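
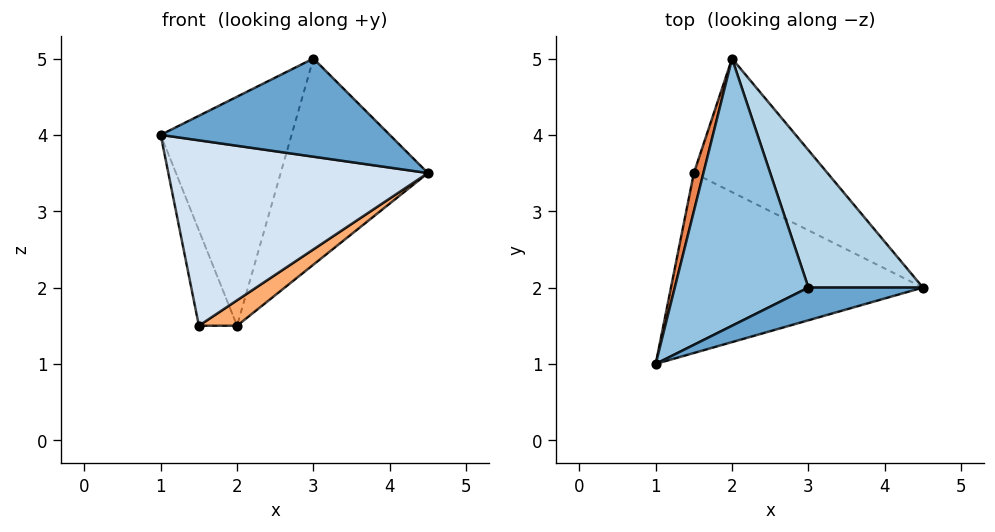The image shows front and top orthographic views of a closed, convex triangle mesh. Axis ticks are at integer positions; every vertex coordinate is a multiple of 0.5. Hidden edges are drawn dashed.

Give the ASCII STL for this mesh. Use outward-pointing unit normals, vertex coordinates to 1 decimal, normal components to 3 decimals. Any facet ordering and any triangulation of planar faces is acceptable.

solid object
 facet normal 0.302 -0.905 0.302
  outer loop
   vertex 3.0 2.0 5.0
   vertex 1.0 1.0 4.0
   vertex 4.5 2.0 3.5
  endloop
 endfacet
 facet normal -0.576 0.532 0.621
  outer loop
   vertex 3.0 2.0 5.0
   vertex 2.0 5.0 1.5
   vertex 1.0 1.0 4.0
  endloop
 endfacet
 facet normal 0.485 0.728 0.485
  outer loop
   vertex 3.0 2.0 5.0
   vertex 4.5 2.0 3.5
   vertex 2.0 5.0 1.5
  endloop
 endfacet
 facet normal 0.105 -0.714 -0.693
  outer loop
   vertex 1.5 3.5 1.5
   vertex 4.5 2.0 3.5
   vertex 1.0 1.0 4.0
  endloop
 endfacet
 facet normal -0.941 0.314 0.125
  outer loop
   vertex 1.5 3.5 1.5
   vertex 1.0 1.0 4.0
   vertex 2.0 5.0 1.5
  endloop
 endfacet
 facet normal 0.489 -0.163 -0.857
  outer loop
   vertex 1.5 3.5 1.5
   vertex 2.0 5.0 1.5
   vertex 4.5 2.0 3.5
  endloop
 endfacet
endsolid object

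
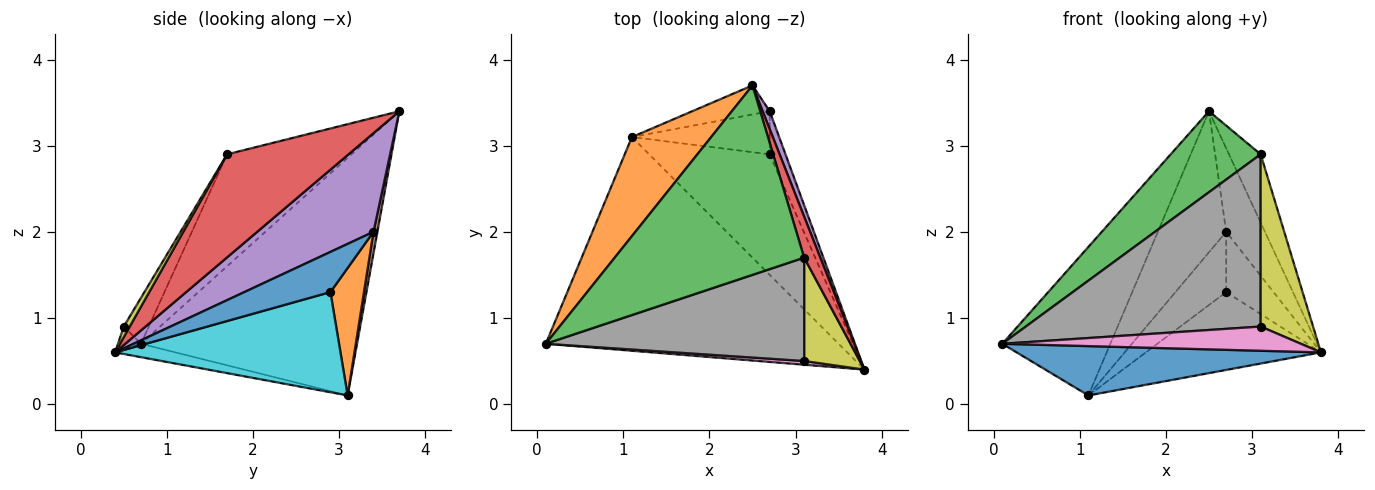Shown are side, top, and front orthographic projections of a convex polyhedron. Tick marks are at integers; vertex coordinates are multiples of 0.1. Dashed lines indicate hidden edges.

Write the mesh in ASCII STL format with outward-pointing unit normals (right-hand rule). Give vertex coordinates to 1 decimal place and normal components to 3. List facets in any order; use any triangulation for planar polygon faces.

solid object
 facet normal -0.045 -0.225 -0.973
  outer loop
   vertex 1.1 3.1 0.1
   vertex 3.8 0.4 0.6
   vertex 0.1 0.7 0.7
  endloop
 endfacet
 facet normal -0.857 0.429 0.286
  outer loop
   vertex 1.1 3.1 0.1
   vertex 0.1 0.7 0.7
   vertex 2.5 3.7 3.4
  endloop
 endfacet
 facet normal -0.477 -0.345 0.808
  outer loop
   vertex 3.1 1.7 2.9
   vertex 2.5 3.7 3.4
   vertex 0.1 0.7 0.7
  endloop
 endfacet
 facet normal 0.957 0.249 0.150
  outer loop
   vertex 3.1 1.7 2.9
   vertex 3.8 0.4 0.6
   vertex 2.5 3.7 3.4
  endloop
 endfacet
 facet normal 0.947 0.316 0.068
  outer loop
   vertex 2.7 3.4 2.0
   vertex 2.5 3.7 3.4
   vertex 3.8 0.4 0.6
  endloop
 endfacet
 facet normal 0.056 0.978 -0.202
  outer loop
   vertex 2.7 3.4 2.0
   vertex 1.1 3.1 0.1
   vertex 2.5 3.7 3.4
  endloop
 endfacet
 facet normal -0.076 -0.986 0.152
  outer loop
   vertex 3.1 0.5 0.9
   vertex 0.1 0.7 0.7
   vertex 3.8 0.4 0.6
  endloop
 endfacet
 facet normal -0.091 -0.854 0.512
  outer loop
   vertex 3.1 0.5 0.9
   vertex 3.1 1.7 2.9
   vertex 0.1 0.7 0.7
  endloop
 endfacet
 facet normal 0.098 -0.853 0.512
  outer loop
   vertex 3.1 0.5 0.9
   vertex 3.8 0.4 0.6
   vertex 3.1 1.7 2.9
  endloop
 endfacet
 facet normal 0.572 0.445 -0.689
  outer loop
   vertex 2.7 2.9 1.3
   vertex 3.8 0.4 0.6
   vertex 1.1 3.1 0.1
  endloop
 endfacet
 facet normal 0.829 0.456 -0.325
  outer loop
   vertex 2.7 2.9 1.3
   vertex 2.7 3.4 2.0
   vertex 3.8 0.4 0.6
  endloop
 endfacet
 facet normal 0.474 0.717 -0.512
  outer loop
   vertex 2.7 2.9 1.3
   vertex 1.1 3.1 0.1
   vertex 2.7 3.4 2.0
  endloop
 endfacet
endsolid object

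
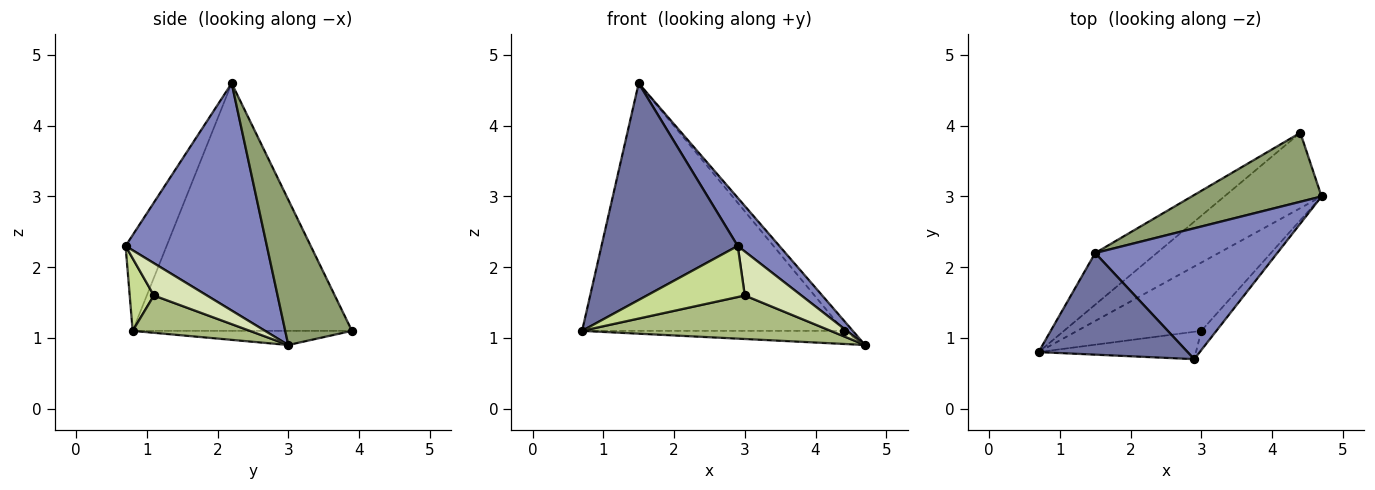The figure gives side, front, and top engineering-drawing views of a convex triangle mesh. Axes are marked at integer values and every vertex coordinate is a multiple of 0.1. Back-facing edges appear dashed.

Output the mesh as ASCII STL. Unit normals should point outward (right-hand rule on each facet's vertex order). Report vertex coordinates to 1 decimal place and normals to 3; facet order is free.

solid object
 facet normal -0.263 -0.874 0.410
  outer loop
   vertex 1.5 2.2 4.6
   vertex 0.7 0.8 1.1
   vertex 2.9 0.7 2.3
  endloop
 endfacet
 facet normal 0.761 -0.224 0.609
  outer loop
   vertex 1.5 2.2 4.6
   vertex 2.9 0.7 2.3
   vertex 4.7 3.0 0.9
  endloop
 endfacet
 facet normal -0.142 0.169 -0.975
  outer loop
   vertex 4.4 3.9 1.1
   vertex 4.7 3.0 0.9
   vertex 0.7 0.8 1.1
  endloop
 endfacet
 facet normal -0.634 0.757 -0.158
  outer loop
   vertex 4.4 3.9 1.1
   vertex 0.7 0.8 1.1
   vertex 1.5 2.2 4.6
  endloop
 endfacet
 facet normal 0.742 0.100 0.663
  outer loop
   vertex 4.4 3.9 1.1
   vertex 1.5 2.2 4.6
   vertex 4.7 3.0 0.9
  endloop
 endfacet
 facet normal 0.246 -0.521 -0.817
  outer loop
   vertex 3.0 1.1 1.6
   vertex 0.7 0.8 1.1
   vertex 4.7 3.0 0.9
  endloop
 endfacet
 facet normal 0.213 -0.861 -0.462
  outer loop
   vertex 3.0 1.1 1.6
   vertex 2.9 0.7 2.3
   vertex 0.7 0.8 1.1
  endloop
 endfacet
 facet normal 0.652 -0.695 -0.304
  outer loop
   vertex 3.0 1.1 1.6
   vertex 4.7 3.0 0.9
   vertex 2.9 0.7 2.3
  endloop
 endfacet
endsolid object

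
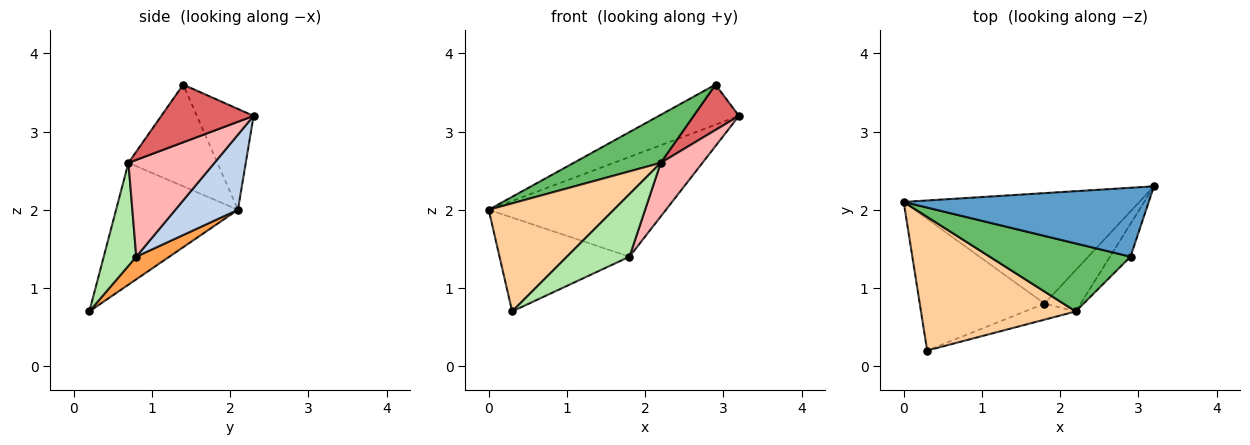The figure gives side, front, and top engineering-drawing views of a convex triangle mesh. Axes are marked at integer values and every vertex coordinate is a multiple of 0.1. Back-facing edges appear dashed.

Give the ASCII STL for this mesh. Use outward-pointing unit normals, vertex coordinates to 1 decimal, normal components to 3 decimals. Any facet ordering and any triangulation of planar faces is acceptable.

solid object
 facet normal -0.335 0.474 0.814
  outer loop
   vertex 2.9 1.4 3.6
   vertex 3.2 2.3 3.2
   vertex 0.0 2.1 2.0
  endloop
 endfacet
 facet normal 0.230 0.652 -0.722
  outer loop
   vertex 1.8 0.8 1.4
   vertex 0.0 2.1 2.0
   vertex 3.2 2.3 3.2
  endloop
 endfacet
 facet normal 0.146 0.574 -0.806
  outer loop
   vertex 1.8 0.8 1.4
   vertex 0.3 0.2 0.7
   vertex 0.0 2.1 2.0
  endloop
 endfacet
 facet normal -0.522 -0.536 0.663
  outer loop
   vertex 2.2 0.7 2.6
   vertex 0.0 2.1 2.0
   vertex 0.3 0.2 0.7
  endloop
 endfacet
 facet normal -0.508 -0.497 0.704
  outer loop
   vertex 2.2 0.7 2.6
   vertex 2.9 1.4 3.6
   vertex 0.0 2.1 2.0
  endloop
 endfacet
 facet normal 0.450 -0.865 -0.222
  outer loop
   vertex 2.2 0.7 2.6
   vertex 0.3 0.2 0.7
   vertex 1.8 0.8 1.4
  endloop
 endfacet
 facet normal 0.855 -0.420 -0.304
  outer loop
   vertex 2.2 0.7 2.6
   vertex 3.2 2.3 3.2
   vertex 2.9 1.4 3.6
  endloop
 endfacet
 facet normal 0.853 -0.414 -0.319
  outer loop
   vertex 2.2 0.7 2.6
   vertex 1.8 0.8 1.4
   vertex 3.2 2.3 3.2
  endloop
 endfacet
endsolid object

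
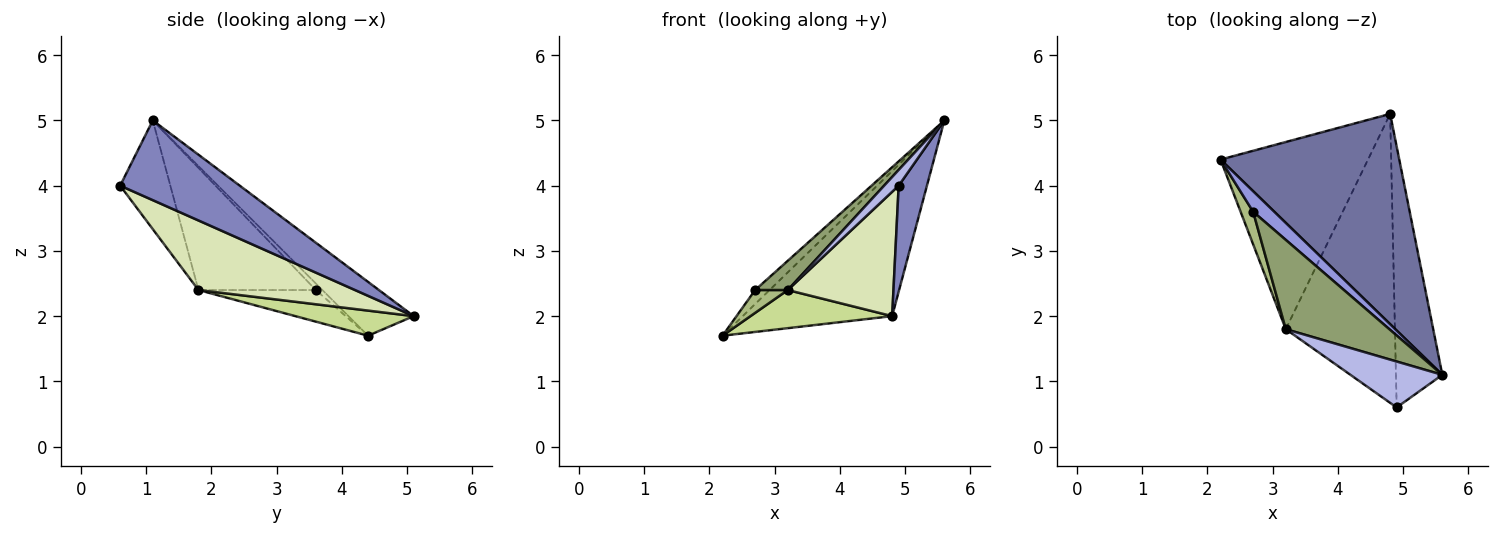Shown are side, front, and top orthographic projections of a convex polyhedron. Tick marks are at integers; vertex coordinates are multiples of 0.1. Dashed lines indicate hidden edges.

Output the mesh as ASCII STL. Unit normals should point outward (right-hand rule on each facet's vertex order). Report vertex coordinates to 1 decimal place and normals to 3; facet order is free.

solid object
 facet normal -0.241 0.551 0.799
  outer loop
   vertex 4.8 5.1 2.0
   vertex 2.2 4.4 1.7
   vertex 5.6 1.1 5.0
  endloop
 endfacet
 facet normal 0.847 -0.200 -0.493
  outer loop
   vertex 4.9 0.6 4.0
   vertex 4.8 5.1 2.0
   vertex 5.6 1.1 5.0
  endloop
 endfacet
 facet normal -0.247 0.546 0.800
  outer loop
   vertex 2.7 3.6 2.4
   vertex 5.6 1.1 5.0
   vertex 2.2 4.4 1.7
  endloop
 endfacet
 facet normal -0.746 -0.216 0.630
  outer loop
   vertex 3.2 1.8 2.4
   vertex 4.9 0.6 4.0
   vertex 5.6 1.1 5.0
  endloop
 endfacet
 facet normal -0.746 -0.207 0.633
  outer loop
   vertex 3.2 1.8 2.4
   vertex 5.6 1.1 5.0
   vertex 2.7 3.6 2.4
  endloop
 endfacet
 facet normal -0.900 -0.250 0.357
  outer loop
   vertex 3.2 1.8 2.4
   vertex 2.7 3.6 2.4
   vertex 2.2 4.4 1.7
  endloop
 endfacet
 facet normal 0.165 -0.197 -0.967
  outer loop
   vertex 3.2 1.8 2.4
   vertex 2.2 4.4 1.7
   vertex 4.8 5.1 2.0
  endloop
 endfacet
 facet normal 0.505 -0.341 -0.793
  outer loop
   vertex 3.2 1.8 2.4
   vertex 4.8 5.1 2.0
   vertex 4.9 0.6 4.0
  endloop
 endfacet
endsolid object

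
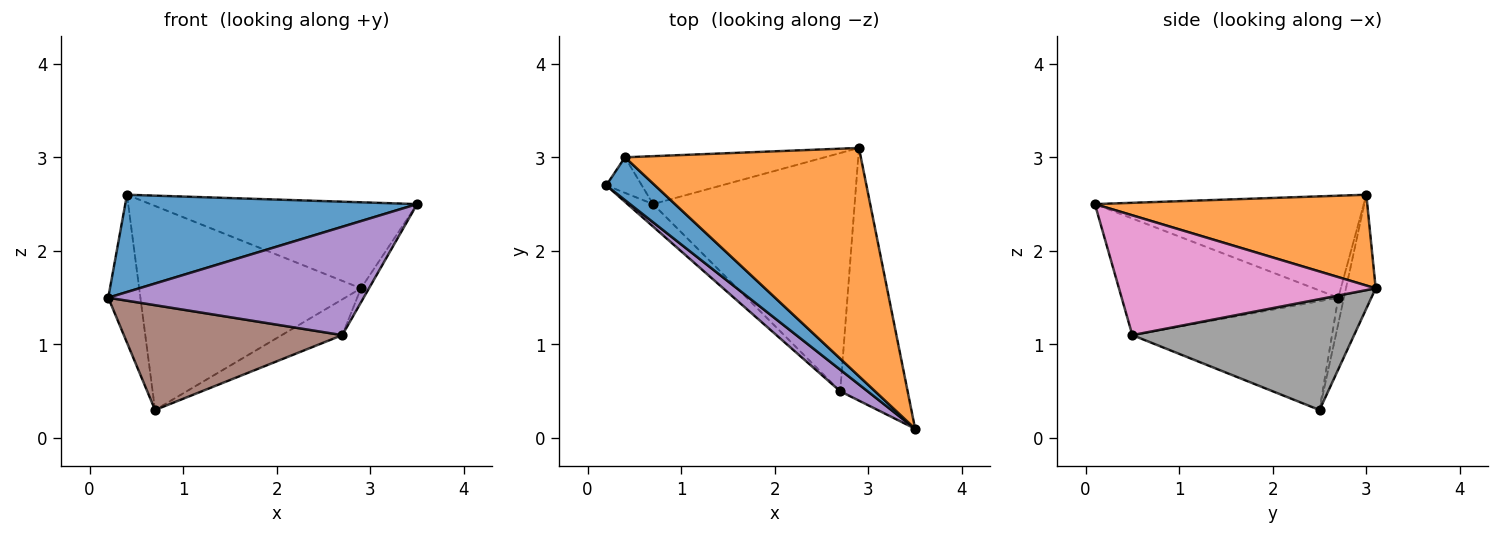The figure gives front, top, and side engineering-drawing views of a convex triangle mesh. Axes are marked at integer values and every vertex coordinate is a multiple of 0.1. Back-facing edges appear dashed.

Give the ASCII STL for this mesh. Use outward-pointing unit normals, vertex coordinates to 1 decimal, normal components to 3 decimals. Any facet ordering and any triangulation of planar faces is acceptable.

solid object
 facet normal -0.645 -0.700 0.308
  outer loop
   vertex 0.4 3.0 2.6
   vertex 0.2 2.7 1.5
   vertex 3.5 0.1 2.5
  endloop
 endfacet
 facet normal 0.339 0.332 0.880
  outer loop
   vertex 0.4 3.0 2.6
   vertex 3.5 0.1 2.5
   vertex 2.9 3.1 1.6
  endloop
 endfacet
 facet normal -0.170 0.958 -0.230
  outer loop
   vertex 0.4 3.0 2.6
   vertex 0.7 2.5 0.3
   vertex 0.2 2.7 1.5
  endloop
 endfacet
 facet normal -0.129 0.965 -0.227
  outer loop
   vertex 0.4 3.0 2.6
   vertex 2.9 3.1 1.6
   vertex 0.7 2.5 0.3
  endloop
 endfacet
 facet normal -0.640 -0.754 0.150
  outer loop
   vertex 2.7 0.5 1.1
   vertex 3.5 0.1 2.5
   vertex 0.2 2.7 1.5
  endloop
 endfacet
 facet normal -0.666 -0.729 -0.156
  outer loop
   vertex 2.7 0.5 1.1
   vertex 0.2 2.7 1.5
   vertex 0.7 2.5 0.3
  endloop
 endfacet
 facet normal 0.871 0.027 -0.490
  outer loop
   vertex 2.7 0.5 1.1
   vertex 2.9 3.1 1.6
   vertex 3.5 0.1 2.5
  endloop
 endfacet
 facet normal 0.478 0.130 -0.869
  outer loop
   vertex 2.7 0.5 1.1
   vertex 0.7 2.5 0.3
   vertex 2.9 3.1 1.6
  endloop
 endfacet
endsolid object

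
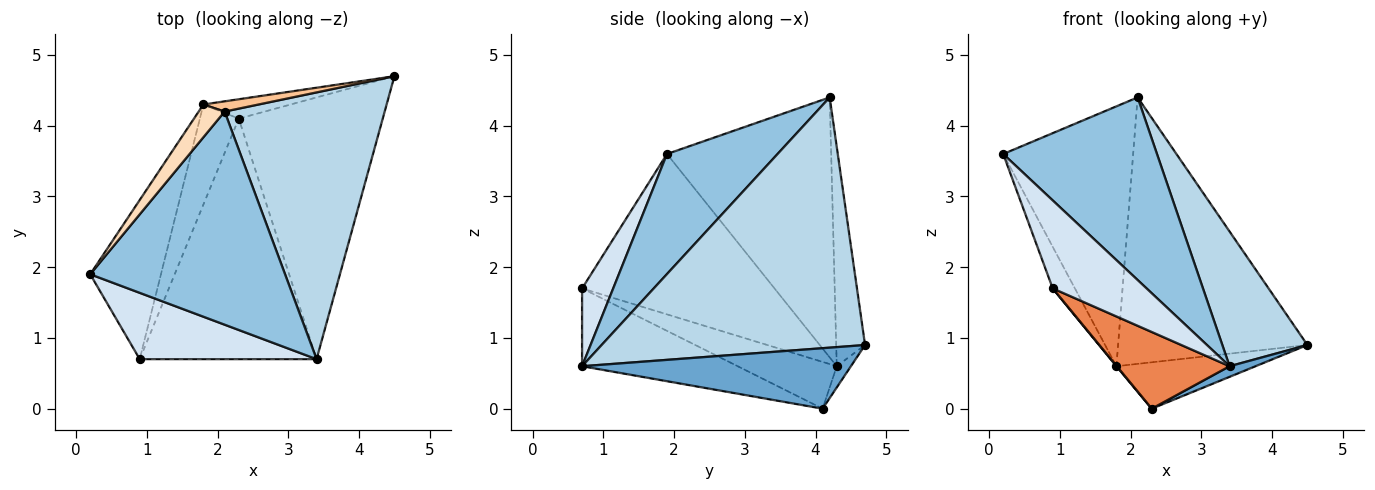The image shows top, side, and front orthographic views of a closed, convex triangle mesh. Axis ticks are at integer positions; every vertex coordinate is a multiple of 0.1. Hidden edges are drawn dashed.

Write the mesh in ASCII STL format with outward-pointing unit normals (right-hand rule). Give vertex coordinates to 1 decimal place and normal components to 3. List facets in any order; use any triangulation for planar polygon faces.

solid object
 facet normal 0.387 -0.037 -0.921
  outer loop
   vertex 2.3 4.1 0.0
   vertex 4.5 4.7 0.9
   vertex 3.4 0.7 0.6
  endloop
 endfacet
 facet normal 0.424 -0.589 0.688
  outer loop
   vertex 2.1 4.2 4.4
   vertex 0.2 1.9 3.6
   vertex 3.4 0.7 0.6
  endloop
 endfacet
 facet normal 0.813 -0.263 0.520
  outer loop
   vertex 2.1 4.2 4.4
   vertex 3.4 0.7 0.6
   vertex 4.5 4.7 0.9
  endloop
 endfacet
 facet normal 0.256 -0.772 0.582
  outer loop
   vertex 0.9 0.7 1.7
   vertex 3.4 0.7 0.6
   vertex 0.2 1.9 3.6
  endloop
 endfacet
 facet normal -0.387 -0.280 -0.879
  outer loop
   vertex 0.9 0.7 1.7
   vertex 2.3 4.1 0.0
   vertex 3.4 0.7 0.6
  endloop
 endfacet
 facet normal -0.093 0.919 -0.384
  outer loop
   vertex 1.8 4.3 0.6
   vertex 4.5 4.7 0.9
   vertex 2.3 4.1 0.0
  endloop
 endfacet
 facet normal -0.151 0.988 0.038
  outer loop
   vertex 1.8 4.3 0.6
   vertex 2.1 4.2 4.4
   vertex 4.5 4.7 0.9
  endloop
 endfacet
 facet normal -0.782 0.619 0.078
  outer loop
   vertex 1.8 4.3 0.6
   vertex 0.2 1.9 3.6
   vertex 2.1 4.2 4.4
  endloop
 endfacet
 facet normal -0.910 0.105 -0.401
  outer loop
   vertex 1.8 4.3 0.6
   vertex 0.9 0.7 1.7
   vertex 0.2 1.9 3.6
  endloop
 endfacet
 facet normal -0.769 -0.003 -0.640
  outer loop
   vertex 1.8 4.3 0.6
   vertex 2.3 4.1 0.0
   vertex 0.9 0.7 1.7
  endloop
 endfacet
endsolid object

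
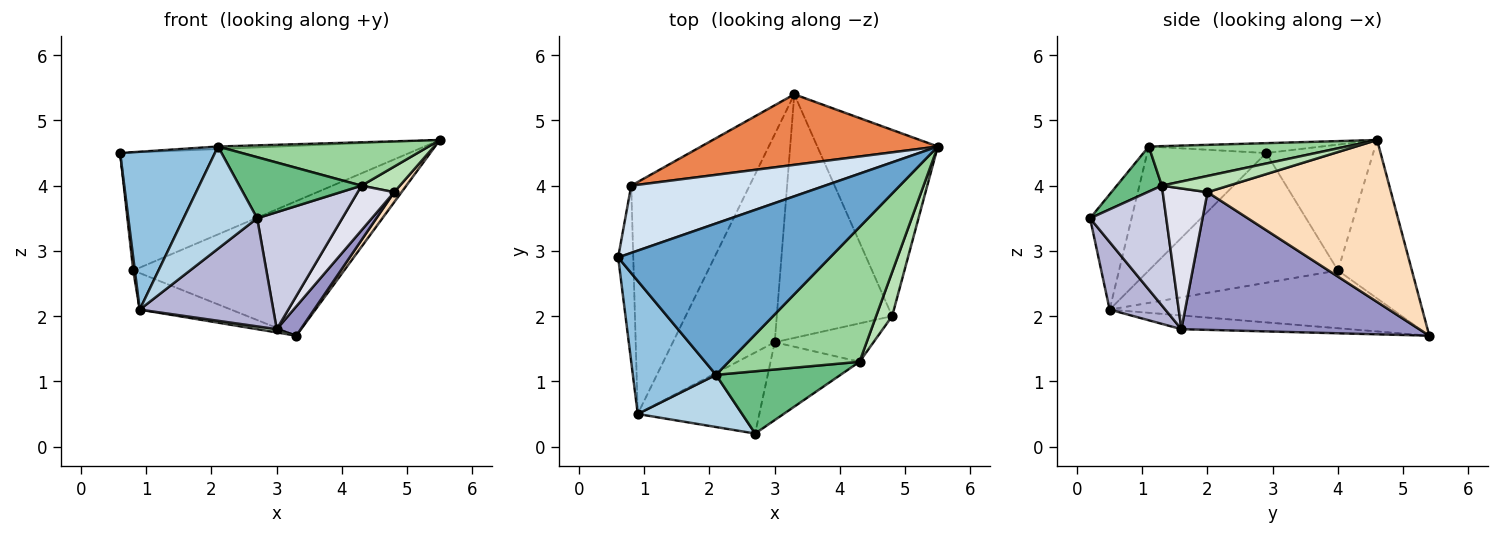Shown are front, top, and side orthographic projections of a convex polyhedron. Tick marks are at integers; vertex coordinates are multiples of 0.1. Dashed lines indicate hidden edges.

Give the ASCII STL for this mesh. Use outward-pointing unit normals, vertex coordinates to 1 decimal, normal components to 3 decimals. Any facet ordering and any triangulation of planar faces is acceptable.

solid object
 facet normal -0.047 0.017 0.999
  outer loop
   vertex 2.1 1.1 4.6
   vertex 5.5 4.6 4.7
   vertex 0.6 2.9 4.5
  endloop
 endfacet
 facet normal -0.693 -0.551 0.465
  outer loop
   vertex 2.1 1.1 4.6
   vertex 0.6 2.9 4.5
   vertex 0.9 0.5 2.1
  endloop
 endfacet
 facet normal -0.449 -0.796 0.406
  outer loop
   vertex 2.1 1.1 4.6
   vertex 0.9 0.5 2.1
   vertex 2.7 0.2 3.5
  endloop
 endfacet
 facet normal -0.306 0.827 0.471
  outer loop
   vertex 0.8 4.0 2.7
   vertex 0.6 2.9 4.5
   vertex 5.5 4.6 4.7
  endloop
 endfacet
 facet normal -0.297 0.846 0.443
  outer loop
   vertex 0.8 4.0 2.7
   vertex 5.5 4.6 4.7
   vertex 3.3 5.4 1.7
  endloop
 endfacet
 facet normal -0.993 -0.009 -0.116
  outer loop
   vertex 0.8 4.0 2.7
   vertex 0.9 0.5 2.1
   vertex 0.6 2.9 4.5
  endloop
 endfacet
 facet normal -0.434 0.140 -0.890
  outer loop
   vertex 0.8 4.0 2.7
   vertex 3.3 5.4 1.7
   vertex 0.9 0.5 2.1
  endloop
 endfacet
 facet normal 0.802 -0.032 -0.597
  outer loop
   vertex 4.8 2.0 3.9
   vertex 3.3 5.4 1.7
   vertex 5.5 4.6 4.7
  endloop
 endfacet
 facet normal 0.250 -0.678 0.691
  outer loop
   vertex 4.3 1.3 4.0
   vertex 2.1 1.1 4.6
   vertex 2.7 0.2 3.5
  endloop
 endfacet
 facet normal 0.276 -0.295 0.915
  outer loop
   vertex 4.3 1.3 4.0
   vertex 5.5 4.6 4.7
   vertex 2.1 1.1 4.6
  endloop
 endfacet
 facet normal 0.659 -0.378 0.651
  outer loop
   vertex 4.3 1.3 4.0
   vertex 4.8 2.0 3.9
   vertex 5.5 4.6 4.7
  endloop
 endfacet
 facet normal -0.133 -0.016 -0.991
  outer loop
   vertex 3.0 1.6 1.8
   vertex 0.9 0.5 2.1
   vertex 3.3 5.4 1.7
  endloop
 endfacet
 facet normal 0.764 -0.077 -0.640
  outer loop
   vertex 3.0 1.6 1.8
   vertex 3.3 5.4 1.7
   vertex 4.8 2.0 3.9
  endloop
 endfacet
 facet normal 0.316 -0.759 -0.569
  outer loop
   vertex 3.0 1.6 1.8
   vertex 2.7 0.2 3.5
   vertex 0.9 0.5 2.1
  endloop
 endfacet
 facet normal 0.598 -0.667 -0.444
  outer loop
   vertex 3.0 1.6 1.8
   vertex 4.3 1.3 4.0
   vertex 2.7 0.2 3.5
  endloop
 endfacet
 facet normal 0.681 -0.555 -0.478
  outer loop
   vertex 3.0 1.6 1.8
   vertex 4.8 2.0 3.9
   vertex 4.3 1.3 4.0
  endloop
 endfacet
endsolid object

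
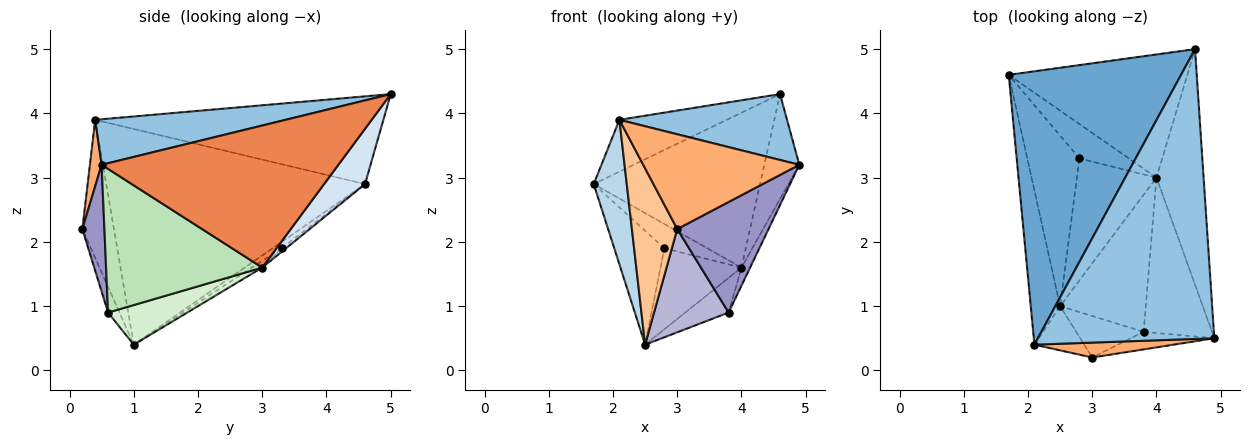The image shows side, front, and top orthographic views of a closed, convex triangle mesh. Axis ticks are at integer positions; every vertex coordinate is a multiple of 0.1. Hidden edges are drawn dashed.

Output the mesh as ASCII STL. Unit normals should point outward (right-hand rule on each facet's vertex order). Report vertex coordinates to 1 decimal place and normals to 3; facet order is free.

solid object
 facet normal -0.447 0.167 0.879
  outer loop
   vertex 2.1 0.4 3.9
   vertex 4.6 5.0 4.3
   vertex 1.7 4.6 2.9
  endloop
 endfacet
 facet normal 0.244 -0.215 0.946
  outer loop
   vertex 2.1 0.4 3.9
   vertex 4.9 0.5 3.2
   vertex 4.6 5.0 4.3
  endloop
 endfacet
 facet normal -0.983 -0.125 -0.134
  outer loop
   vertex 2.1 0.4 3.9
   vertex 1.7 4.6 2.9
   vertex 2.5 1.0 0.4
  endloop
 endfacet
 facet normal 0.189 0.768 -0.611
  outer loop
   vertex 4.0 3.0 1.6
   vertex 1.7 4.6 2.9
   vertex 4.6 5.0 4.3
  endloop
 endfacet
 facet normal 0.940 0.139 -0.312
  outer loop
   vertex 4.0 3.0 1.6
   vertex 4.6 5.0 4.3
   vertex 4.9 0.5 3.2
  endloop
 endfacet
 facet normal 0.074 -0.985 0.155
  outer loop
   vertex 3.0 0.2 2.2
   vertex 4.9 0.5 3.2
   vertex 2.1 0.4 3.9
  endloop
 endfacet
 facet normal -0.560 -0.804 -0.202
  outer loop
   vertex 3.0 0.2 2.2
   vertex 2.1 0.4 3.9
   vertex 2.5 1.0 0.4
  endloop
 endfacet
 facet normal -0.099 0.553 -0.828
  outer loop
   vertex 2.8 3.3 1.9
   vertex 2.5 1.0 0.4
   vertex 1.7 4.6 2.9
  endloop
 endfacet
 facet normal -0.060 0.576 -0.815
  outer loop
   vertex 2.8 3.3 1.9
   vertex 1.7 4.6 2.9
   vertex 4.0 3.0 1.6
  endloop
 endfacet
 facet normal -0.070 0.551 -0.831
  outer loop
   vertex 2.8 3.3 1.9
   vertex 4.0 3.0 1.6
   vertex 2.5 1.0 0.4
  endloop
 endfacet
 facet normal 0.902 0.050 -0.429
  outer loop
   vertex 3.8 0.6 0.9
   vertex 4.0 3.0 1.6
   vertex 4.9 0.5 3.2
  endloop
 endfacet
 facet normal 0.409 0.224 -0.885
  outer loop
   vertex 3.8 0.6 0.9
   vertex 2.5 1.0 0.4
   vertex 4.0 3.0 1.6
  endloop
 endfacet
 facet normal 0.232 -0.961 -0.153
  outer loop
   vertex 3.8 0.6 0.9
   vertex 4.9 0.5 3.2
   vertex 3.0 0.2 2.2
  endloop
 endfacet
 facet normal -0.141 -0.919 -0.369
  outer loop
   vertex 3.8 0.6 0.9
   vertex 3.0 0.2 2.2
   vertex 2.5 1.0 0.4
  endloop
 endfacet
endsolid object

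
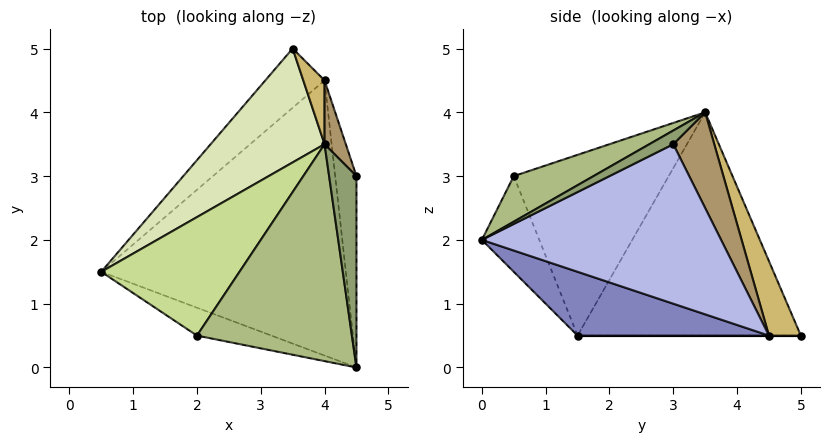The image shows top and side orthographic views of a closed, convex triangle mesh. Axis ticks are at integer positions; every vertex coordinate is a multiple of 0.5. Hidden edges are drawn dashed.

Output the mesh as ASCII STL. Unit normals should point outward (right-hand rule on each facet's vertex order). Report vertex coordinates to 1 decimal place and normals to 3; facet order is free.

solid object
 facet normal -0.272 -0.939 -0.212
  outer loop
   vertex 2.0 0.5 3.0
   vertex 0.5 1.5 0.5
   vertex 4.5 0.0 2.0
  endloop
 endfacet
 facet normal 0.242 -0.282 -0.928
  outer loop
   vertex 4.0 4.5 0.5
   vertex 4.5 0.0 2.0
   vertex 0.5 1.5 0.5
  endloop
 endfacet
 facet normal 0.000 0.000 -1.000
  outer loop
   vertex 4.0 4.5 0.5
   vertex 0.5 1.5 0.5
   vertex 3.5 5.0 0.5
  endloop
 endfacet
 facet normal 0.989 0.066 -0.132
  outer loop
   vertex 4.0 4.5 0.5
   vertex 4.5 3.0 3.5
   vertex 4.5 0.0 2.0
  endloop
 endfacet
 facet normal 0.408 -0.408 0.816
  outer loop
   vertex 4.0 3.5 4.0
   vertex 4.5 0.0 2.0
   vertex 4.5 3.0 3.5
  endloop
 endfacet
 facet normal 0.252 -0.453 0.855
  outer loop
   vertex 4.0 3.5 4.0
   vertex 2.0 0.5 3.0
   vertex 4.5 0.0 2.0
  endloop
 endfacet
 facet normal -0.755 0.311 0.577
  outer loop
   vertex 4.0 3.5 4.0
   vertex 0.5 1.5 0.5
   vertex 2.0 0.5 3.0
  endloop
 endfacet
 facet normal -0.708 0.607 0.361
  outer loop
   vertex 4.0 3.5 4.0
   vertex 3.5 5.0 0.5
   vertex 0.5 1.5 0.5
  endloop
 endfacet
 facet normal 0.777 0.605 0.173
  outer loop
   vertex 4.0 3.5 4.0
   vertex 4.5 3.0 3.5
   vertex 4.0 4.5 0.5
  endloop
 endfacet
 facet normal 0.693 0.693 0.198
  outer loop
   vertex 4.0 3.5 4.0
   vertex 4.0 4.5 0.5
   vertex 3.5 5.0 0.5
  endloop
 endfacet
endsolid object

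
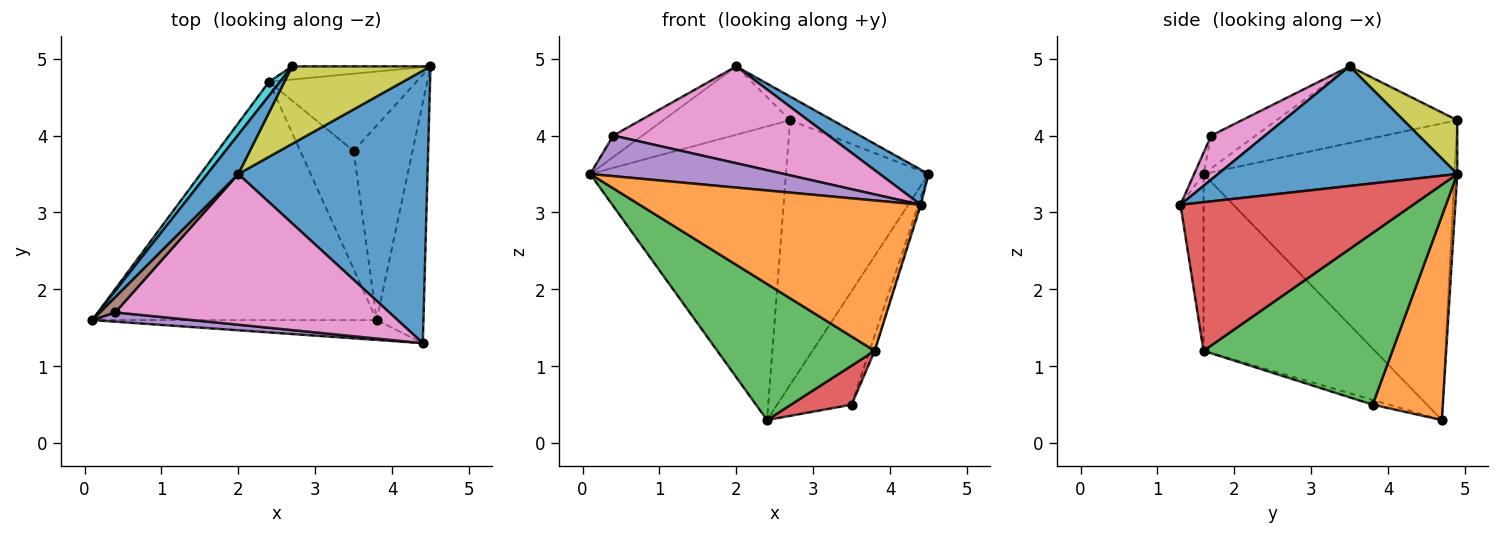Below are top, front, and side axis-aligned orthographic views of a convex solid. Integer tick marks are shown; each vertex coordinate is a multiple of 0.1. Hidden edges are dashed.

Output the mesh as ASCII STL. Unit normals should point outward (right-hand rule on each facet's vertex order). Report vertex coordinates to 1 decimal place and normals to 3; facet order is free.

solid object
 facet normal 0.531 -0.108 0.840
  outer loop
   vertex 2.0 3.5 4.9
   vertex 4.4 1.3 3.1
   vertex 4.5 4.9 3.5
  endloop
 endfacet
 facet normal -0.081 -0.988 -0.130
  outer loop
   vertex 3.8 1.6 1.2
   vertex 4.4 1.3 3.1
   vertex 0.1 1.6 3.5
  endloop
 endfacet
 facet normal -0.475 -0.436 -0.764
  outer loop
   vertex 3.8 1.6 1.2
   vertex 0.1 1.6 3.5
   vertex 2.4 4.7 0.3
  endloop
 endfacet
 facet normal 0.954 0.007 -0.300
  outer loop
   vertex 3.8 1.6 1.2
   vertex 4.5 4.9 3.5
   vertex 4.4 1.3 3.1
  endloop
 endfacet
 facet normal -0.047 -0.974 0.223
  outer loop
   vertex 0.4 1.7 4.0
   vertex 0.1 1.6 3.5
   vertex 4.4 1.3 3.1
  endloop
 endfacet
 facet normal -0.779 0.510 0.365
  outer loop
   vertex 0.4 1.7 4.0
   vertex 2.0 3.5 4.9
   vertex 0.1 1.6 3.5
  endloop
 endfacet
 facet normal 0.134 -0.536 0.834
  outer loop
   vertex 0.4 1.7 4.0
   vertex 4.4 1.3 3.1
   vertex 2.0 3.5 4.9
  endloop
 endfacet
 facet normal -0.019 0.999 -0.050
  outer loop
   vertex 2.7 4.9 4.2
   vertex 4.5 4.9 3.5
   vertex 2.4 4.7 0.3
  endloop
 endfacet
 facet normal 0.349 0.274 0.896
  outer loop
   vertex 2.7 4.9 4.2
   vertex 2.0 3.5 4.9
   vertex 4.5 4.9 3.5
  endloop
 endfacet
 facet normal -0.788 0.615 0.029
  outer loop
   vertex 2.7 4.9 4.2
   vertex 2.4 4.7 0.3
   vertex 0.1 1.6 3.5
  endloop
 endfacet
 facet normal -0.777 0.546 0.314
  outer loop
   vertex 2.7 4.9 4.2
   vertex 0.1 1.6 3.5
   vertex 2.0 3.5 4.9
  endloop
 endfacet
 facet normal 0.614 0.652 -0.444
  outer loop
   vertex 3.5 3.8 0.5
   vertex 2.4 4.7 0.3
   vertex 4.5 4.9 3.5
  endloop
 endfacet
 facet normal 0.946 0.026 -0.325
  outer loop
   vertex 3.5 3.8 0.5
   vertex 4.5 4.9 3.5
   vertex 3.8 1.6 1.2
  endloop
 endfacet
 facet normal -0.084 -0.312 -0.946
  outer loop
   vertex 3.5 3.8 0.5
   vertex 3.8 1.6 1.2
   vertex 2.4 4.7 0.3
  endloop
 endfacet
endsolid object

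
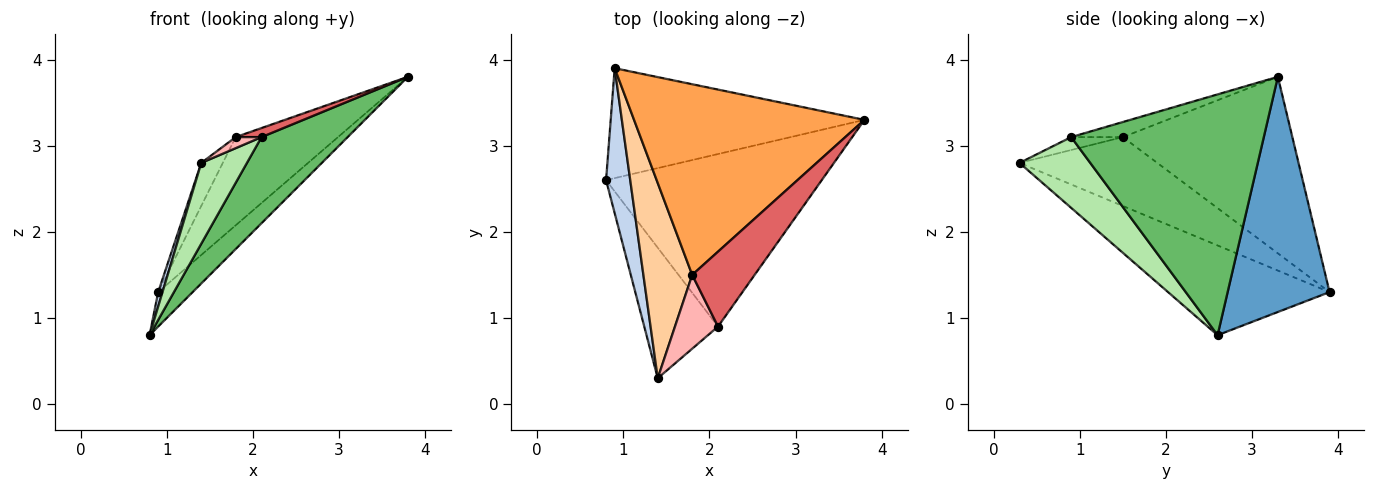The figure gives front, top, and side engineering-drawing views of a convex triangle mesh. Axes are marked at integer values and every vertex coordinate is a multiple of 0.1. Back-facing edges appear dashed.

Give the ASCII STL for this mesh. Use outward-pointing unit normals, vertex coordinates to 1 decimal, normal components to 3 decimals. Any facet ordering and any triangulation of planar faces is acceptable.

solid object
 facet normal 0.663 0.224 -0.715
  outer loop
   vertex 0.9 3.9 1.3
   vertex 3.8 3.3 3.8
   vertex 0.8 2.6 0.8
  endloop
 endfacet
 facet normal -0.965 -0.026 0.260
  outer loop
   vertex 0.9 3.9 1.3
   vertex 0.8 2.6 0.8
   vertex 1.4 0.3 2.8
  endloop
 endfacet
 facet normal -0.571 0.345 0.745
  outer loop
   vertex 1.8 1.5 3.1
   vertex 3.8 3.3 3.8
   vertex 0.9 3.9 1.3
  endloop
 endfacet
 facet normal -0.809 0.126 0.573
  outer loop
   vertex 1.8 1.5 3.1
   vertex 0.9 3.9 1.3
   vertex 1.4 0.3 2.8
  endloop
 endfacet
 facet normal 0.707 -0.316 -0.633
  outer loop
   vertex 2.1 0.9 3.1
   vertex 0.8 2.6 0.8
   vertex 3.8 3.3 3.8
  endloop
 endfacet
 facet normal 0.632 -0.408 -0.659
  outer loop
   vertex 2.1 0.9 3.1
   vertex 1.4 0.3 2.8
   vertex 0.8 2.6 0.8
  endloop
 endfacet
 facet normal -0.233 -0.117 0.965
  outer loop
   vertex 2.1 0.9 3.1
   vertex 3.8 3.3 3.8
   vertex 1.8 1.5 3.1
  endloop
 endfacet
 facet normal -0.284 -0.142 0.948
  outer loop
   vertex 2.1 0.9 3.1
   vertex 1.8 1.5 3.1
   vertex 1.4 0.3 2.8
  endloop
 endfacet
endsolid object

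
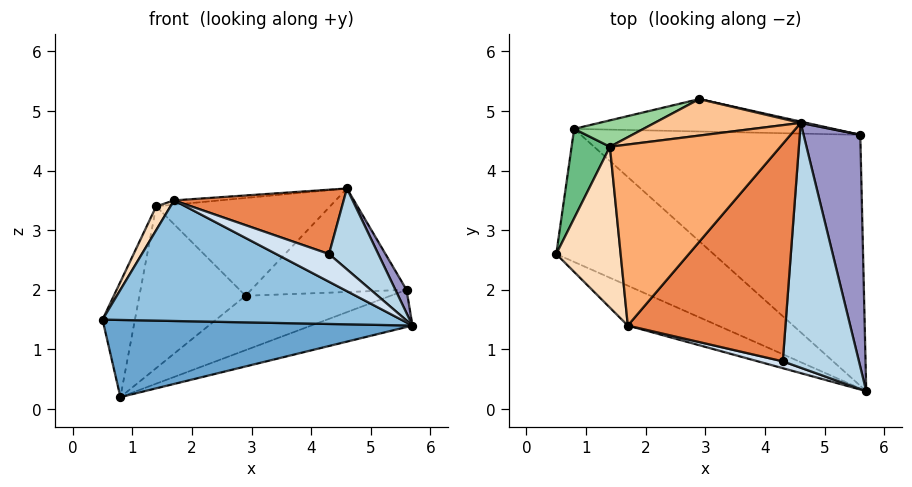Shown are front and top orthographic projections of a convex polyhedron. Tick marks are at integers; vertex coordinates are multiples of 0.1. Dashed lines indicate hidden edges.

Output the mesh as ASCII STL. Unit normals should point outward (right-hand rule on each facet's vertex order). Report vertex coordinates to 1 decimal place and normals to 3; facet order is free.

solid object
 facet normal -0.232 -0.488 -0.842
  outer loop
   vertex 0.8 4.7 0.2
   vertex 5.7 0.3 1.4
   vertex 0.5 2.6 1.5
  endloop
 endfacet
 facet normal -0.392 -0.873 -0.289
  outer loop
   vertex 1.7 1.4 3.5
   vertex 0.5 2.6 1.5
   vertex 5.7 0.3 1.4
  endloop
 endfacet
 facet normal 0.574 -0.257 0.777
  outer loop
   vertex 4.3 0.8 2.6
   vertex 5.7 0.3 1.4
   vertex 4.6 4.8 3.7
  endloop
 endfacet
 facet normal -0.140 -0.961 0.238
  outer loop
   vertex 4.3 0.8 2.6
   vertex 1.7 1.4 3.5
   vertex 5.7 0.3 1.4
  endloop
 endfacet
 facet normal 0.257 -0.274 0.927
  outer loop
   vertex 4.3 0.8 2.6
   vertex 4.6 4.8 3.7
   vertex 1.7 1.4 3.5
  endloop
 endfacet
 facet normal -0.096 0.024 0.995
  outer loop
   vertex 1.4 4.4 3.4
   vertex 1.7 1.4 3.5
   vertex 4.6 4.8 3.7
  endloop
 endfacet
 facet normal -0.148 0.926 0.346
  outer loop
   vertex 1.4 4.4 3.4
   vertex 4.6 4.8 3.7
   vertex 2.9 5.2 1.9
  endloop
 endfacet
 facet normal -0.874 -0.071 0.481
  outer loop
   vertex 1.4 4.4 3.4
   vertex 0.5 2.6 1.5
   vertex 1.7 1.4 3.5
  endloop
 endfacet
 facet normal -0.944 0.260 0.201
  outer loop
   vertex 1.4 4.4 3.4
   vertex 0.8 4.7 0.2
   vertex 0.5 2.6 1.5
  endloop
 endfacet
 facet normal -0.343 0.927 0.151
  outer loop
   vertex 1.4 4.4 3.4
   vertex 2.9 5.2 1.9
   vertex 0.8 4.7 0.2
  endloop
 endfacet
 facet normal 0.350 0.137 -0.927
  outer loop
   vertex 5.6 4.6 2.0
   vertex 5.7 0.3 1.4
   vertex 0.8 4.7 0.2
  endloop
 endfacet
 facet normal 0.205 0.841 -0.501
  outer loop
   vertex 5.6 4.6 2.0
   vertex 0.8 4.7 0.2
   vertex 2.9 5.2 1.9
  endloop
 endfacet
 facet normal 0.858 -0.051 0.511
  outer loop
   vertex 5.6 4.6 2.0
   vertex 4.6 4.8 3.7
   vertex 5.7 0.3 1.4
  endloop
 endfacet
 facet normal 0.216 0.976 0.012
  outer loop
   vertex 5.6 4.6 2.0
   vertex 2.9 5.2 1.9
   vertex 4.6 4.8 3.7
  endloop
 endfacet
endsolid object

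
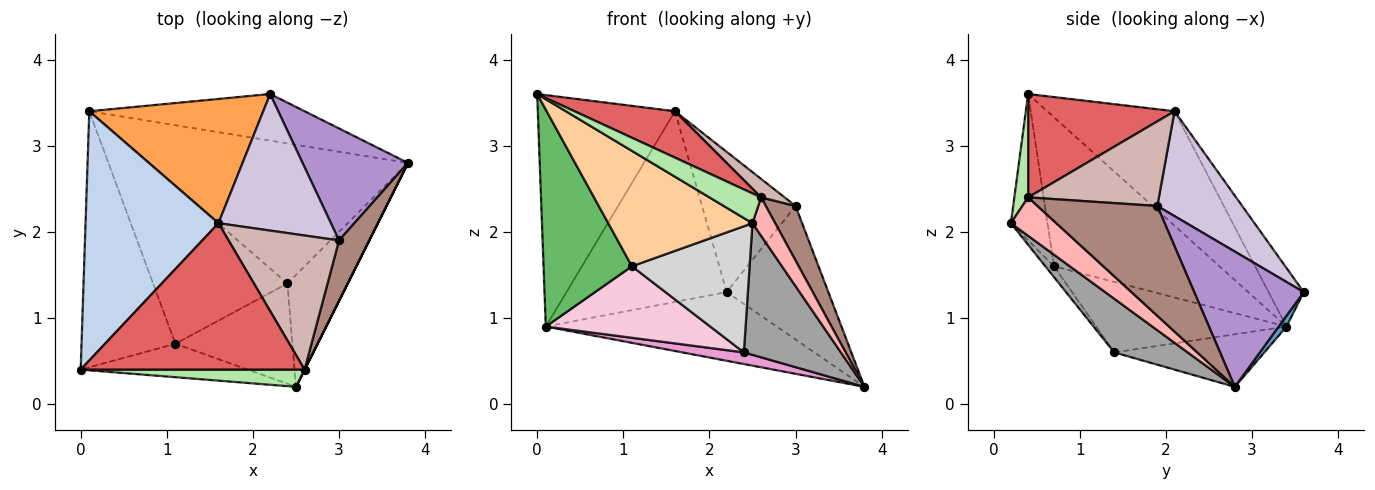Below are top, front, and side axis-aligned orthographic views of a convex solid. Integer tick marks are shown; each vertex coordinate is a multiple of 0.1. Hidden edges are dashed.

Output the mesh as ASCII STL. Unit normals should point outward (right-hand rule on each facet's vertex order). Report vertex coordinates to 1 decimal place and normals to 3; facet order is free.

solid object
 facet normal 0.028 0.827 -0.561
  outer loop
   vertex 0.1 3.4 0.9
   vertex 2.2 3.6 1.3
   vertex 3.8 2.8 0.2
  endloop
 endfacet
 facet normal -0.534 0.575 0.620
  outer loop
   vertex 1.6 2.1 3.4
   vertex 0.1 3.4 0.9
   vertex 0.0 0.4 3.6
  endloop
 endfacet
 facet normal -0.181 0.824 0.537
  outer loop
   vertex 1.6 2.1 3.4
   vertex 2.2 3.6 1.3
   vertex 0.1 3.4 0.9
  endloop
 endfacet
 facet normal -0.237 -0.933 -0.270
  outer loop
   vertex 1.1 0.7 1.6
   vertex 2.5 0.2 2.1
   vertex 0.0 0.4 3.6
  endloop
 endfacet
 facet normal -0.771 -0.412 -0.486
  outer loop
   vertex 1.1 0.7 1.6
   vertex 0.0 0.4 3.6
   vertex 0.1 3.4 0.9
  endloop
 endfacet
 facet normal 0.225 -0.844 0.487
  outer loop
   vertex 2.6 0.4 2.4
   vertex 0.0 0.4 3.6
   vertex 2.5 0.2 2.1
  endloop
 endfacet
 facet normal 0.403 -0.276 0.873
  outer loop
   vertex 2.6 0.4 2.4
   vertex 1.6 2.1 3.4
   vertex 0.0 0.4 3.6
  endloop
 endfacet
 facet normal 0.894 -0.447 0.000
  outer loop
   vertex 2.6 0.4 2.4
   vertex 2.5 0.2 2.1
   vertex 3.8 2.8 0.2
  endloop
 endfacet
 facet normal 0.636 0.591 0.496
  outer loop
   vertex 3.0 1.9 2.3
   vertex 3.8 2.8 0.2
   vertex 2.2 3.6 1.3
  endloop
 endfacet
 facet normal 0.545 0.601 0.585
  outer loop
   vertex 3.0 1.9 2.3
   vertex 2.2 3.6 1.3
   vertex 1.6 2.1 3.4
  endloop
 endfacet
 facet normal 0.938 -0.233 0.257
  outer loop
   vertex 3.0 1.9 2.3
   vertex 2.6 0.4 2.4
   vertex 3.8 2.8 0.2
  endloop
 endfacet
 facet normal 0.605 -0.109 0.789
  outer loop
   vertex 3.0 1.9 2.3
   vertex 1.6 2.1 3.4
   vertex 2.6 0.4 2.4
  endloop
 endfacet
 facet normal -0.198 -0.081 -0.977
  outer loop
   vertex 2.4 1.4 0.6
   vertex 0.1 3.4 0.9
   vertex 3.8 2.8 0.2
  endloop
 endfacet
 facet normal -0.431 -0.373 -0.822
  outer loop
   vertex 2.4 1.4 0.6
   vertex 1.1 0.7 1.6
   vertex 0.1 3.4 0.9
  endloop
 endfacet
 facet normal 0.500 -0.660 -0.561
  outer loop
   vertex 2.4 1.4 0.6
   vertex 3.8 2.8 0.2
   vertex 2.5 0.2 2.1
  endloop
 endfacet
 facet normal -0.057 -0.781 -0.621
  outer loop
   vertex 2.4 1.4 0.6
   vertex 2.5 0.2 2.1
   vertex 1.1 0.7 1.6
  endloop
 endfacet
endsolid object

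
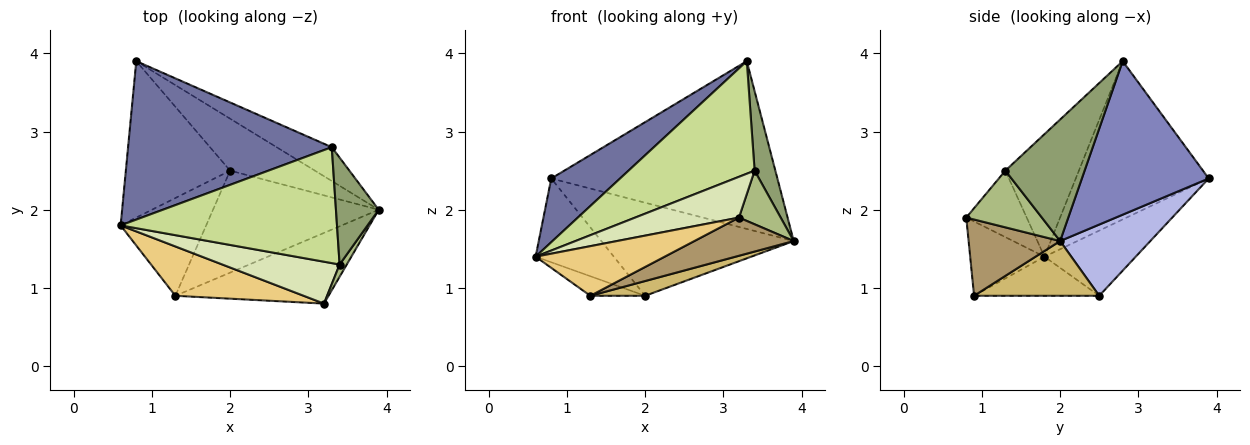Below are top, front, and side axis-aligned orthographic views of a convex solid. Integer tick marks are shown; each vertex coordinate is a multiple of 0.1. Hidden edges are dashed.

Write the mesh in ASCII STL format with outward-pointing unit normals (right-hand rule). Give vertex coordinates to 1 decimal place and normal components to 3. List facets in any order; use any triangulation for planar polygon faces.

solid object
 facet normal -0.585 -0.303 0.753
  outer loop
   vertex 3.3 2.8 3.9
   vertex 0.8 3.9 2.4
   vertex 0.6 1.8 1.4
  endloop
 endfacet
 facet normal 0.482 0.859 -0.173
  outer loop
   vertex 3.3 2.8 3.9
   vertex 3.9 2.0 1.6
   vertex 0.8 3.9 2.4
  endloop
 endfacet
 facet normal -0.483 0.414 -0.772
  outer loop
   vertex 2.0 2.5 0.9
   vertex 0.6 1.8 1.4
   vertex 0.8 3.9 2.4
  endloop
 endfacet
 facet normal 0.379 0.808 -0.451
  outer loop
   vertex 2.0 2.5 0.9
   vertex 0.8 3.9 2.4
   vertex 3.9 2.0 1.6
  endloop
 endfacet
 facet normal 0.916 -0.240 0.322
  outer loop
   vertex 3.4 1.3 2.5
   vertex 3.9 2.0 1.6
   vertex 3.3 2.8 3.9
  endloop
 endfacet
 facet normal 0.870 -0.480 0.110
  outer loop
   vertex 3.4 1.3 2.5
   vertex 3.2 0.8 1.9
   vertex 3.9 2.0 1.6
  endloop
 endfacet
 facet normal -0.376 -0.645 0.665
  outer loop
   vertex 3.4 1.3 2.5
   vertex 3.3 2.8 3.9
   vertex 0.6 1.8 1.4
  endloop
 endfacet
 facet normal -0.376 -0.646 0.664
  outer loop
   vertex 3.4 1.3 2.5
   vertex 0.6 1.8 1.4
   vertex 3.2 0.8 1.9
  endloop
 endfacet
 facet normal 0.401 -0.435 -0.806
  outer loop
   vertex 1.3 0.9 0.9
   vertex 3.9 2.0 1.6
   vertex 3.2 0.8 1.9
  endloop
 endfacet
 facet normal 0.311 -0.136 -0.941
  outer loop
   vertex 1.3 0.9 0.9
   vertex 2.0 2.5 0.9
   vertex 3.9 2.0 1.6
  endloop
 endfacet
 facet normal -0.378 -0.657 0.653
  outer loop
   vertex 1.3 0.9 0.9
   vertex 3.2 0.8 1.9
   vertex 0.6 1.8 1.4
  endloop
 endfacet
 facet normal -0.409 0.179 -0.895
  outer loop
   vertex 1.3 0.9 0.9
   vertex 0.6 1.8 1.4
   vertex 2.0 2.5 0.9
  endloop
 endfacet
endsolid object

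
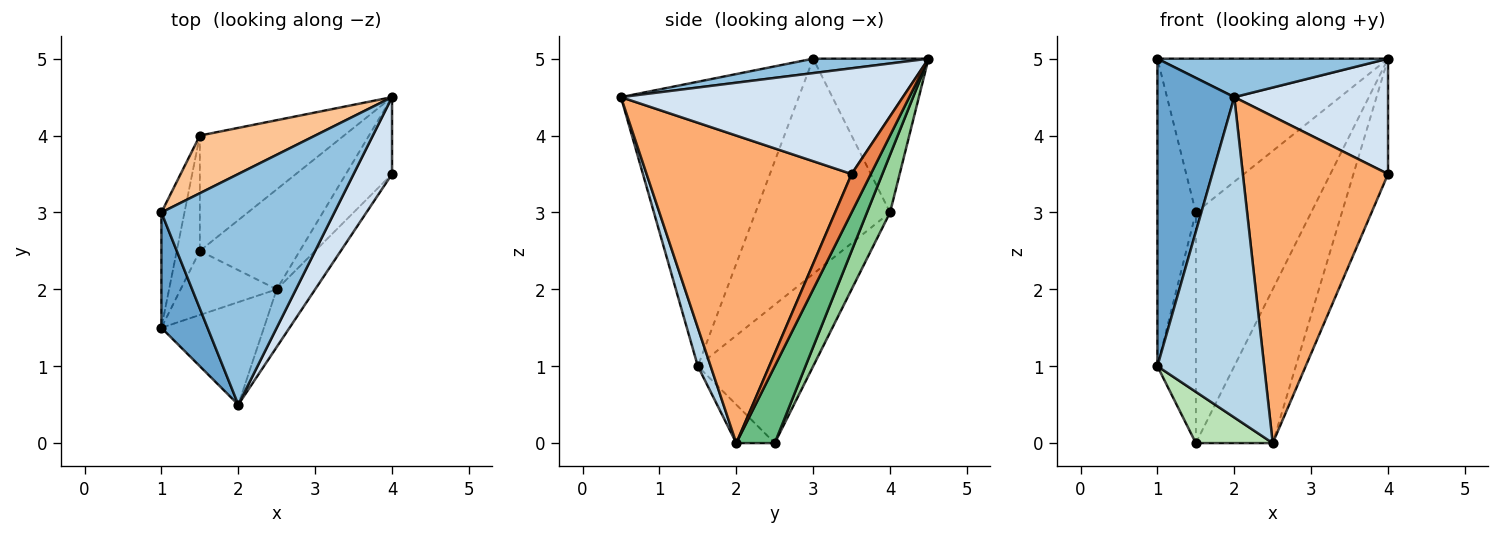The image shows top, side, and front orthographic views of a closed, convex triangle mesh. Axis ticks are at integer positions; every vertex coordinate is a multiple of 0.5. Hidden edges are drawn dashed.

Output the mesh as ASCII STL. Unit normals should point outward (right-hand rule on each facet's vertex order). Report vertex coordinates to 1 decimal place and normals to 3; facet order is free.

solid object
 facet normal -0.908 -0.393 0.147
  outer loop
   vertex 1.0 3.0 5.0
   vertex 1.0 1.5 1.0
   vertex 2.0 0.5 4.5
  endloop
 endfacet
 facet normal 0.082 -0.164 0.983
  outer loop
   vertex 1.0 3.0 5.0
   vertex 2.0 0.5 4.5
   vertex 4.0 4.5 5.0
  endloop
 endfacet
 facet normal 0.114 -0.946 -0.303
  outer loop
   vertex 2.5 2.0 0.0
   vertex 2.0 0.5 4.5
   vertex 1.0 1.5 1.0
  endloop
 endfacet
 facet normal 0.836 -0.456 0.304
  outer loop
   vertex 4.0 3.5 3.5
   vertex 4.0 4.5 5.0
   vertex 2.0 0.5 4.5
  endloop
 endfacet
 facet normal 0.420 0.755 -0.504
  outer loop
   vertex 4.0 3.5 3.5
   vertex 2.5 2.0 0.0
   vertex 4.0 4.5 5.0
  endloop
 endfacet
 facet normal 0.812 -0.575 -0.101
  outer loop
   vertex 4.0 3.5 3.5
   vertex 2.0 0.5 4.5
   vertex 2.5 2.0 0.0
  endloop
 endfacet
 facet normal -0.424 0.848 0.318
  outer loop
   vertex 1.5 4.0 3.0
   vertex 1.0 3.0 5.0
   vertex 4.0 4.5 5.0
  endloop
 endfacet
 facet normal -0.956 0.273 -0.102
  outer loop
   vertex 1.5 4.0 3.0
   vertex 1.0 1.5 1.0
   vertex 1.0 3.0 5.0
  endloop
 endfacet
 facet normal 0.387 0.773 -0.503
  outer loop
   vertex 1.5 2.5 0.0
   vertex 4.0 4.5 5.0
   vertex 2.5 2.0 0.0
  endloop
 endfacet
 facet normal 0.176 0.880 -0.440
  outer loop
   vertex 1.5 2.5 0.0
   vertex 1.5 4.0 3.0
   vertex 4.0 4.5 5.0
  endloop
 endfacet
 facet normal -0.298 -0.596 -0.745
  outer loop
   vertex 1.5 2.5 0.0
   vertex 2.5 2.0 0.0
   vertex 1.0 1.5 1.0
  endloop
 endfacet
 facet normal -0.937 0.312 -0.156
  outer loop
   vertex 1.5 2.5 0.0
   vertex 1.0 1.5 1.0
   vertex 1.5 4.0 3.0
  endloop
 endfacet
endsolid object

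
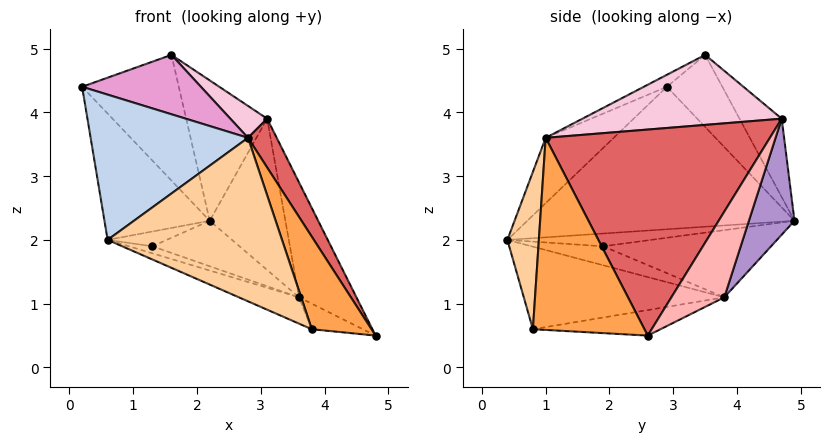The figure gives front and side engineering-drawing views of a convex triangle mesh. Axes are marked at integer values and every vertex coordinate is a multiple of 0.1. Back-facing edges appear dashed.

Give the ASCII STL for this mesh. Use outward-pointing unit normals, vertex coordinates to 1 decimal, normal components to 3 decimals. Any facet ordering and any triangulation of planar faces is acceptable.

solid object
 facet normal -0.820 0.323 -0.473
  outer loop
   vertex 2.2 4.9 2.3
   vertex 0.6 0.4 2.0
   vertex 0.2 2.9 4.4
  endloop
 endfacet
 facet normal -0.296 -0.686 0.665
  outer loop
   vertex 2.8 1.0 3.6
   vertex 0.2 2.9 4.4
   vertex 0.6 0.4 2.0
  endloop
 endfacet
 facet normal 0.838 -0.449 0.309
  outer loop
   vertex 3.8 0.8 0.6
   vertex 4.8 2.6 0.5
   vertex 2.8 1.0 3.6
  endloop
 endfacet
 facet normal 0.176 -0.977 0.124
  outer loop
   vertex 3.8 0.8 0.6
   vertex 2.8 1.0 3.6
   vertex 0.6 0.4 2.0
  endloop
 endfacet
 facet normal -0.333 0.133 -0.933
  outer loop
   vertex 3.8 0.8 0.6
   vertex 3.6 3.8 1.1
   vertex 4.8 2.6 0.5
  endloop
 endfacet
 facet normal -0.411 0.123 -0.903
  outer loop
   vertex 3.8 0.8 0.6
   vertex 0.6 0.4 2.0
   vertex 3.6 3.8 1.1
  endloop
 endfacet
 facet normal 0.860 -0.110 0.498
  outer loop
   vertex 3.1 4.7 3.9
   vertex 2.8 1.0 3.6
   vertex 4.8 2.6 0.5
  endloop
 endfacet
 facet normal 0.673 0.731 -0.115
  outer loop
   vertex 3.1 4.7 3.9
   vertex 4.8 2.6 0.5
   vertex 3.6 3.8 1.1
  endloop
 endfacet
 facet normal 0.508 0.843 -0.180
  outer loop
   vertex 3.1 4.7 3.9
   vertex 3.6 3.8 1.1
   vertex 2.2 4.9 2.3
  endloop
 endfacet
 facet normal -0.733 0.301 -0.610
  outer loop
   vertex 1.3 1.9 1.9
   vertex 0.6 0.4 2.0
   vertex 2.2 4.9 2.3
  endloop
 endfacet
 facet normal -0.426 0.139 -0.894
  outer loop
   vertex 1.3 1.9 1.9
   vertex 3.6 3.8 1.1
   vertex 0.6 0.4 2.0
  endloop
 endfacet
 facet normal -0.502 0.261 -0.825
  outer loop
   vertex 1.3 1.9 1.9
   vertex 2.2 4.9 2.3
   vertex 3.6 3.8 1.1
  endloop
 endfacet
 facet normal -0.096 -0.495 0.863
  outer loop
   vertex 1.6 3.5 4.9
   vertex 0.2 2.9 4.4
   vertex 2.8 1.0 3.6
  endloop
 endfacet
 facet normal 0.612 -0.113 0.783
  outer loop
   vertex 1.6 3.5 4.9
   vertex 2.8 1.0 3.6
   vertex 3.1 4.7 3.9
  endloop
 endfacet
 facet normal -0.469 0.818 0.332
  outer loop
   vertex 1.6 3.5 4.9
   vertex 2.2 4.9 2.3
   vertex 0.2 2.9 4.4
  endloop
 endfacet
 facet normal -0.433 0.831 0.348
  outer loop
   vertex 1.6 3.5 4.9
   vertex 3.1 4.7 3.9
   vertex 2.2 4.9 2.3
  endloop
 endfacet
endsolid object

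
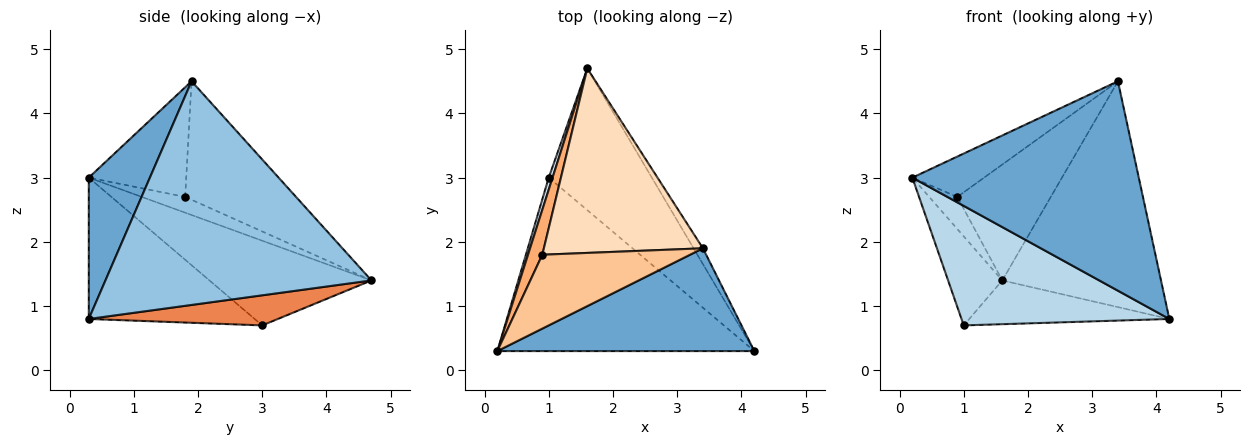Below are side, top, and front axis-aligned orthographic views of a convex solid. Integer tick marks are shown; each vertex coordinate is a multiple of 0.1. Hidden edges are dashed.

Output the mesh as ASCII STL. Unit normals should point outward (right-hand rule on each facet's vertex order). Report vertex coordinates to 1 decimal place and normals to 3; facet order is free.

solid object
 facet normal 0.236 -0.872 0.428
  outer loop
   vertex 3.4 1.9 4.5
   vertex 0.2 0.3 3.0
   vertex 4.2 0.3 0.8
  endloop
 endfacet
 facet normal 0.858 0.512 -0.036
  outer loop
   vertex 3.4 1.9 4.5
   vertex 4.2 0.3 0.8
   vertex 1.6 4.7 1.4
  endloop
 endfacet
 facet normal -0.413 -0.517 -0.750
  outer loop
   vertex 1.0 3.0 0.7
   vertex 4.2 0.3 0.8
   vertex 0.2 0.3 3.0
  endloop
 endfacet
 facet normal -0.947 0.317 0.042
  outer loop
   vertex 1.0 3.0 0.7
   vertex 0.2 0.3 3.0
   vertex 1.6 4.7 1.4
  endloop
 endfacet
 facet normal 0.269 0.284 -0.920
  outer loop
   vertex 1.0 3.0 0.7
   vertex 1.6 4.7 1.4
   vertex 4.2 0.3 0.8
  endloop
 endfacet
 facet normal -0.668 0.433 0.606
  outer loop
   vertex 0.9 1.8 2.7
   vertex 1.6 4.7 1.4
   vertex 0.2 0.3 3.0
  endloop
 endfacet
 facet normal -0.546 0.402 0.735
  outer loop
   vertex 0.9 1.8 2.7
   vertex 0.2 0.3 3.0
   vertex 3.4 1.9 4.5
  endloop
 endfacet
 facet normal -0.534 0.450 0.716
  outer loop
   vertex 0.9 1.8 2.7
   vertex 3.4 1.9 4.5
   vertex 1.6 4.7 1.4
  endloop
 endfacet
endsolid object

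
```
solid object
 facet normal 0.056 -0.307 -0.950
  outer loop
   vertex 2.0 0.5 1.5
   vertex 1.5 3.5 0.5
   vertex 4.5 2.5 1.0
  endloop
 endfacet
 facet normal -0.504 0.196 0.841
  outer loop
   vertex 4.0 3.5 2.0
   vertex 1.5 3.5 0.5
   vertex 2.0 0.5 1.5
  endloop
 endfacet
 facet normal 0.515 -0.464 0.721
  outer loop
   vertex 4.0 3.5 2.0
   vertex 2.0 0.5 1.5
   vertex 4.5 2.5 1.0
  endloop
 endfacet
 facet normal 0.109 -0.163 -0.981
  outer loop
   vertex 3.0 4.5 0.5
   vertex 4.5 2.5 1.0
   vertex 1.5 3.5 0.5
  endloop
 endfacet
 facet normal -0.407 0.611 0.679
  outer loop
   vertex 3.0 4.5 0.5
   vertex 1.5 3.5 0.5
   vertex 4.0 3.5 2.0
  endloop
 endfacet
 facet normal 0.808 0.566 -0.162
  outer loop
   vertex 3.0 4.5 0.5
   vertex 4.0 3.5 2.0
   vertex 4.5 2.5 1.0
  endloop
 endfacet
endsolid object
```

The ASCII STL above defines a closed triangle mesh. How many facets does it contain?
6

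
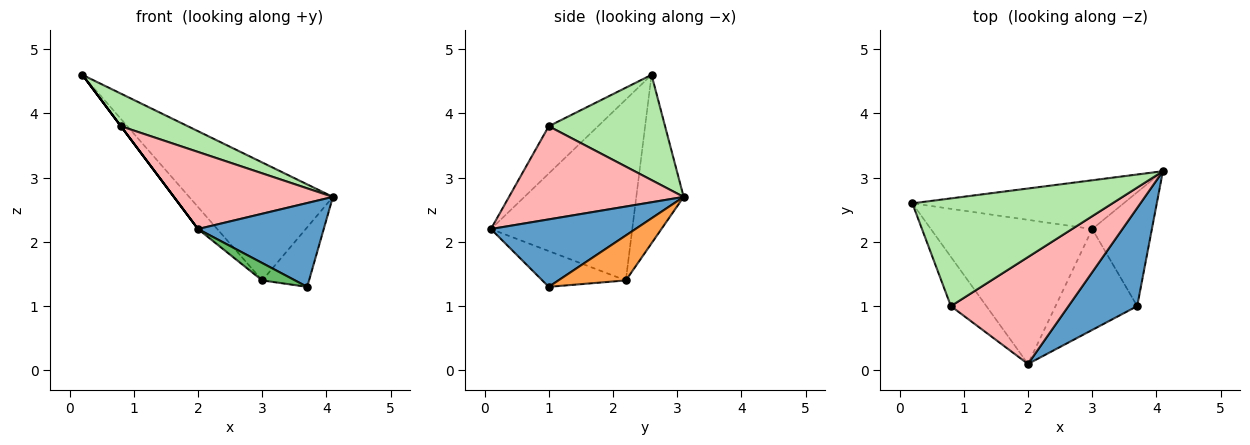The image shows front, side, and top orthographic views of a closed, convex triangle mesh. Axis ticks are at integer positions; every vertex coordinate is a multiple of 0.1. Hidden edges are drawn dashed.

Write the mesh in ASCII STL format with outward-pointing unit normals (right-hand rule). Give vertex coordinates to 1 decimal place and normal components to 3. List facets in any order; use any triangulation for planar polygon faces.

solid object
 facet normal 0.598 -0.520 0.610
  outer loop
   vertex 3.7 1.0 1.3
   vertex 4.1 3.1 2.7
   vertex 2.0 0.1 2.2
  endloop
 endfacet
 facet normal -0.291 0.884 -0.365
  outer loop
   vertex 3.0 2.2 1.4
   vertex 0.2 2.6 4.6
   vertex 4.1 3.1 2.7
  endloop
 endfacet
 facet normal 0.555 0.385 -0.737
  outer loop
   vertex 3.0 2.2 1.4
   vertex 4.1 3.1 2.7
   vertex 3.7 1.0 1.3
  endloop
 endfacet
 facet normal -0.742 0.101 -0.662
  outer loop
   vertex 3.0 2.2 1.4
   vertex 2.0 0.1 2.2
   vertex 0.2 2.6 4.6
  endloop
 endfacet
 facet normal -0.396 -0.156 -0.905
  outer loop
   vertex 3.0 2.2 1.4
   vertex 3.7 1.0 1.3
   vertex 2.0 0.1 2.2
  endloop
 endfacet
 facet normal 0.450 -0.259 0.855
  outer loop
   vertex 0.8 1.0 3.8
   vertex 4.1 3.1 2.7
   vertex 0.2 2.6 4.6
  endloop
 endfacet
 facet normal -0.800 0.000 -0.600
  outer loop
   vertex 0.8 1.0 3.8
   vertex 0.2 2.6 4.6
   vertex 2.0 0.1 2.2
  endloop
 endfacet
 facet normal 0.541 -0.492 0.682
  outer loop
   vertex 0.8 1.0 3.8
   vertex 2.0 0.1 2.2
   vertex 4.1 3.1 2.7
  endloop
 endfacet
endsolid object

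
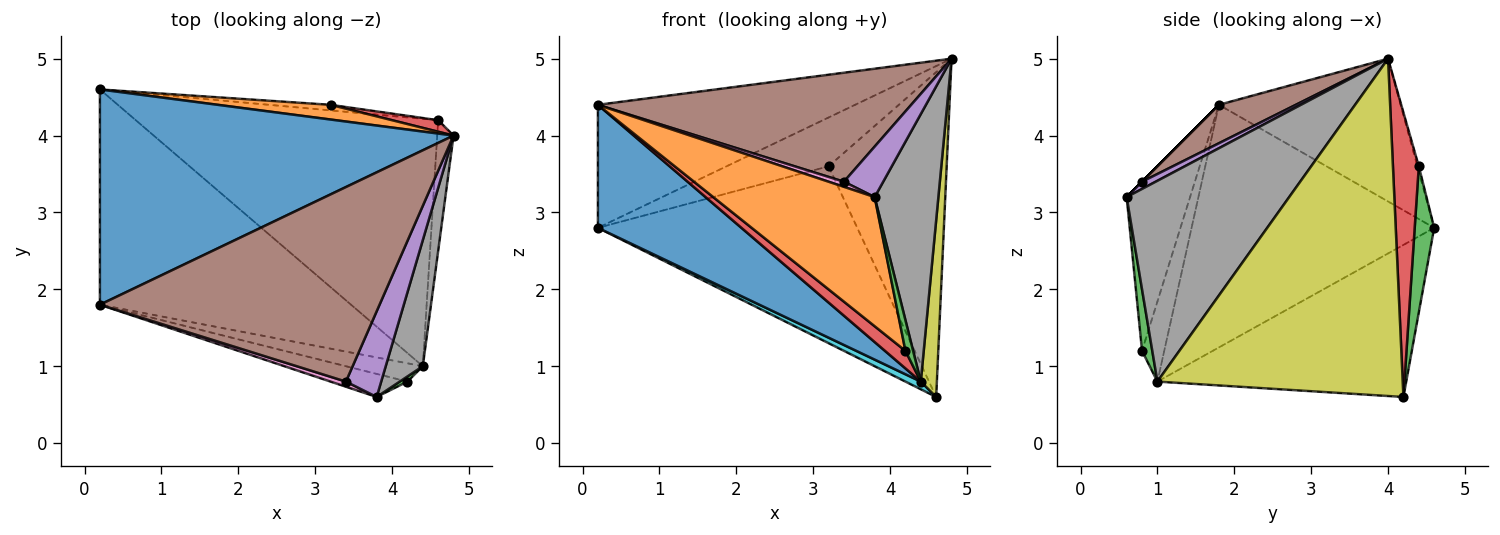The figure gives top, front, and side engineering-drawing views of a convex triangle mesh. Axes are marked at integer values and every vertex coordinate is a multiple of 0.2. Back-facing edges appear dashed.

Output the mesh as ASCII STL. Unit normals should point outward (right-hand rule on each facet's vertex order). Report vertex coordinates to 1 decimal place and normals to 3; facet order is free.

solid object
 facet normal -0.331 0.468 0.819
  outer loop
   vertex 0.2 1.8 4.4
   vertex 4.8 4.0 5.0
   vertex 0.2 4.6 2.8
  endloop
 endfacet
 facet normal -0.013 0.957 0.289
  outer loop
   vertex 3.2 4.4 3.6
   vertex 0.2 4.6 2.8
   vertex 4.8 4.0 5.0
  endloop
 endfacet
 facet normal 0.075 0.997 -0.032
  outer loop
   vertex 3.2 4.4 3.6
   vertex 4.6 4.2 0.6
   vertex 0.2 4.6 2.8
  endloop
 endfacet
 facet normal 0.214 0.976 0.035
  outer loop
   vertex 3.2 4.4 3.6
   vertex 4.8 4.0 5.0
   vertex 4.6 4.2 0.6
  endloop
 endfacet
 facet normal 0.174 -0.500 0.848
  outer loop
   vertex 3.4 0.8 3.4
   vertex 3.8 0.6 3.2
   vertex 4.8 4.0 5.0
  endloop
 endfacet
 facet normal 0.119 -0.485 0.866
  outer loop
   vertex 3.4 0.8 3.4
   vertex 4.8 4.0 5.0
   vertex 0.2 1.8 4.4
  endloop
 endfacet
 facet normal 0.000 -0.707 0.707
  outer loop
   vertex 3.4 0.8 3.4
   vertex 0.2 1.8 4.4
   vertex 3.8 0.6 3.2
  endloop
 endfacet
 facet normal 0.918 -0.360 0.169
  outer loop
   vertex 4.4 1.0 0.8
   vertex 4.8 4.0 5.0
   vertex 3.8 0.6 3.2
  endloop
 endfacet
 facet normal 0.997 -0.065 -0.048
  outer loop
   vertex 4.4 1.0 0.8
   vertex 4.6 4.2 0.6
   vertex 4.8 4.0 5.0
  endloop
 endfacet
 facet normal -0.449 -0.028 -0.893
  outer loop
   vertex 4.4 1.0 0.8
   vertex 0.2 4.6 2.8
   vertex 4.6 4.2 0.6
  endloop
 endfacet
 facet normal -0.643 -0.380 -0.665
  outer loop
   vertex 4.4 1.0 0.8
   vertex 0.2 1.8 4.4
   vertex 0.2 4.6 2.8
  endloop
 endfacet
 facet normal -0.361 -0.918 -0.164
  outer loop
   vertex 4.2 0.8 1.2
   vertex 3.8 0.6 3.2
   vertex 0.2 1.8 4.4
  endloop
 endfacet
 facet normal 0.796 -0.597 0.100
  outer loop
   vertex 4.2 0.8 1.2
   vertex 4.4 1.0 0.8
   vertex 3.8 0.6 3.2
  endloop
 endfacet
 facet normal -0.600 -0.554 -0.577
  outer loop
   vertex 4.2 0.8 1.2
   vertex 0.2 1.8 4.4
   vertex 4.4 1.0 0.8
  endloop
 endfacet
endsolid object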